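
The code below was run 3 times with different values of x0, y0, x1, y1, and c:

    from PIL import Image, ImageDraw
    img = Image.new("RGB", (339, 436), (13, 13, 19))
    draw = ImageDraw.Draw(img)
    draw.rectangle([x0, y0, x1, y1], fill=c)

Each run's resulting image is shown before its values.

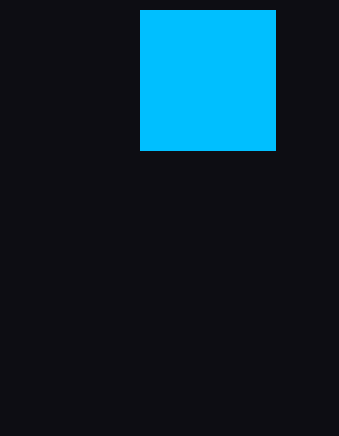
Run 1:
x0 = 140; y0 = 10; x1 = 275; y1 = 150; c = 'deepskyblue'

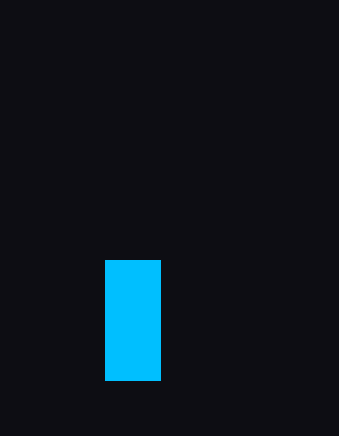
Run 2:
x0 = 105
y0 = 260
x1 = 160
y1 = 380
c = 'deepskyblue'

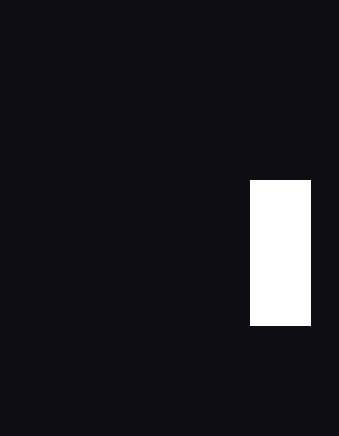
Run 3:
x0 = 250, y0 = 180, x1 = 310, y1 = 325, c = 'white'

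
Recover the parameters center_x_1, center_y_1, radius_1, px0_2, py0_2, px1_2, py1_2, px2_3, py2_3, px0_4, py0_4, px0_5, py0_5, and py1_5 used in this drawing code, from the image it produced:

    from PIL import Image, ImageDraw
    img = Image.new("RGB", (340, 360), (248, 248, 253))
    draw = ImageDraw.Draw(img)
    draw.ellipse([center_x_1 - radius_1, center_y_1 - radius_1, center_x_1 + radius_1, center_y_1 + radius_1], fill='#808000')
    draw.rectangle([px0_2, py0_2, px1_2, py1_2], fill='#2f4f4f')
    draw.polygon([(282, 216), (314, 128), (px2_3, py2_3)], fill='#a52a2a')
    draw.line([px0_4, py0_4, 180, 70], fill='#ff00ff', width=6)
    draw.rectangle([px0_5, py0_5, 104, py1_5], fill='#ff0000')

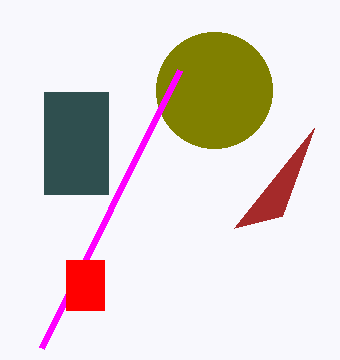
center_x_1 = 214, center_y_1 = 90, radius_1 = 58, px0_2 = 44, py0_2 = 92, px1_2 = 108, py1_2 = 194, px2_3 = 234, py2_3 = 228, px0_4 = 42, py0_4 = 348, px0_5 = 66, py0_5 = 260, py1_5 = 310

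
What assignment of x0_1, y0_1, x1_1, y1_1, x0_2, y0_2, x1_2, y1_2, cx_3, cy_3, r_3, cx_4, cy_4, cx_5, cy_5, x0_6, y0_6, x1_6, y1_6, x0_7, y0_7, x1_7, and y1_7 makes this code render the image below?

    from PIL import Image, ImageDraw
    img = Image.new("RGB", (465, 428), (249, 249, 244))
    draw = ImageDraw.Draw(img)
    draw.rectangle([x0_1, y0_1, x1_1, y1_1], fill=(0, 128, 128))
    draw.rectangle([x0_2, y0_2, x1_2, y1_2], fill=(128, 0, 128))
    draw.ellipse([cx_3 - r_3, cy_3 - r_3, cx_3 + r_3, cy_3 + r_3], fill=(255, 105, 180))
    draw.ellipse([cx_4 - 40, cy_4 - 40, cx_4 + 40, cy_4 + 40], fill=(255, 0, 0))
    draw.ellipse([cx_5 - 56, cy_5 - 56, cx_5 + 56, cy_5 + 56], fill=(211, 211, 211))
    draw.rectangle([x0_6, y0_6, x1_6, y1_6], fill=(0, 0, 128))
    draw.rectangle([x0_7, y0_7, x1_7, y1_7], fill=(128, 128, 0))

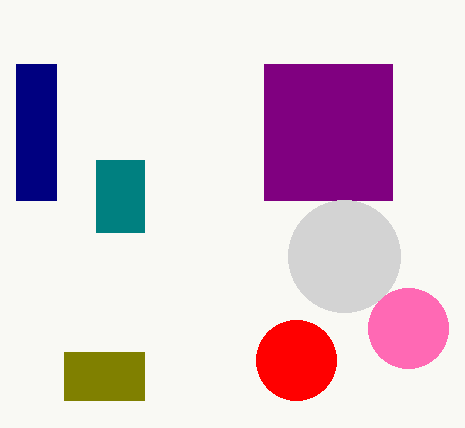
x0_1 = 96, y0_1 = 160, x1_1 = 144, y1_1 = 232, x0_2 = 264, y0_2 = 64, x1_2 = 392, y1_2 = 200, cx_3 = 408, cy_3 = 328, r_3 = 40, cx_4 = 296, cy_4 = 360, cx_5 = 344, cy_5 = 256, x0_6 = 16, y0_6 = 64, x1_6 = 56, y1_6 = 200, x0_7 = 64, y0_7 = 352, x1_7 = 144, y1_7 = 400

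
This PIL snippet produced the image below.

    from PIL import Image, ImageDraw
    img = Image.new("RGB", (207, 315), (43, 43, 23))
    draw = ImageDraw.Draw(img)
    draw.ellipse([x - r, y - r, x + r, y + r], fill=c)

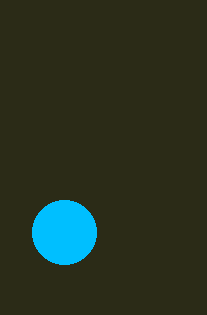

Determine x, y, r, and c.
x = 64, y = 232, r = 32, c = 'deepskyblue'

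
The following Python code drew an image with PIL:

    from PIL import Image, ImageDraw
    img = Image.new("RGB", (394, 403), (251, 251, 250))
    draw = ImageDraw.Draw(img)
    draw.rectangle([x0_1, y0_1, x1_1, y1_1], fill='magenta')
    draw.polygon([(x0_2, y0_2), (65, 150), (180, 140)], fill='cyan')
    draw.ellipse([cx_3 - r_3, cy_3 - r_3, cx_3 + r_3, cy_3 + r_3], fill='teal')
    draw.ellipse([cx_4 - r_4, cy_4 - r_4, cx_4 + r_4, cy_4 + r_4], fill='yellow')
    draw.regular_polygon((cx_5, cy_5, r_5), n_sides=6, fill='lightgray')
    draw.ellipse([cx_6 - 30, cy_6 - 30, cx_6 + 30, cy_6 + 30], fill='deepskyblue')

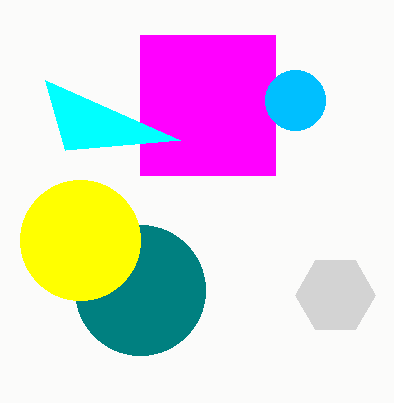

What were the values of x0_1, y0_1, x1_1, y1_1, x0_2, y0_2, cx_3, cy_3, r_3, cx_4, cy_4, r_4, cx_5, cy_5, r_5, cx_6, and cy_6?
x0_1 = 140; y0_1 = 35; x1_1 = 275; y1_1 = 175; x0_2 = 45; y0_2 = 80; cx_3 = 140; cy_3 = 290; r_3 = 65; cx_4 = 80; cy_4 = 240; r_4 = 60; cx_5 = 335; cy_5 = 295; r_5 = 40; cx_6 = 295; cy_6 = 100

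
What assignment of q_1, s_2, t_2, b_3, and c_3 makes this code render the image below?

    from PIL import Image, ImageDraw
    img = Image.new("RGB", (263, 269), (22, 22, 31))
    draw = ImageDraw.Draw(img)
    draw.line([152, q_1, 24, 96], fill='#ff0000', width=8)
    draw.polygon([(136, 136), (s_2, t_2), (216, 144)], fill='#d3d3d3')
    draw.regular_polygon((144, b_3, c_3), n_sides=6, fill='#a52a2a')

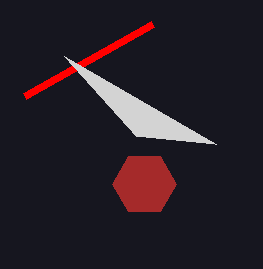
q_1 = 24
s_2 = 64
t_2 = 56
b_3 = 184
c_3 = 32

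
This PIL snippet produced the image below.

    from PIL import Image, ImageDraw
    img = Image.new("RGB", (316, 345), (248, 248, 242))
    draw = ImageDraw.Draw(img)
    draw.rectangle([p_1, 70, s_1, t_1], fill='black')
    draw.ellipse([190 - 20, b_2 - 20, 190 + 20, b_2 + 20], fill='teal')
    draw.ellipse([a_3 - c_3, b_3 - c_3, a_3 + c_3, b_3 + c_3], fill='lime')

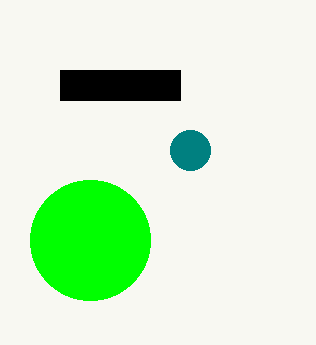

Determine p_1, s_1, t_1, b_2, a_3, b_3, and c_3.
p_1 = 60, s_1 = 180, t_1 = 100, b_2 = 150, a_3 = 90, b_3 = 240, c_3 = 60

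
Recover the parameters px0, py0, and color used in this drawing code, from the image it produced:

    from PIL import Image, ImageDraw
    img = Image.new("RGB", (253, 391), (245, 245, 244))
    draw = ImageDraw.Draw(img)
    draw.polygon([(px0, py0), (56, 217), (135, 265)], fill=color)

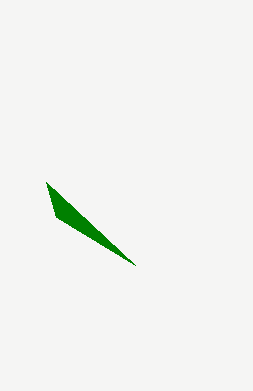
px0 = 46, py0 = 182, color = 'green'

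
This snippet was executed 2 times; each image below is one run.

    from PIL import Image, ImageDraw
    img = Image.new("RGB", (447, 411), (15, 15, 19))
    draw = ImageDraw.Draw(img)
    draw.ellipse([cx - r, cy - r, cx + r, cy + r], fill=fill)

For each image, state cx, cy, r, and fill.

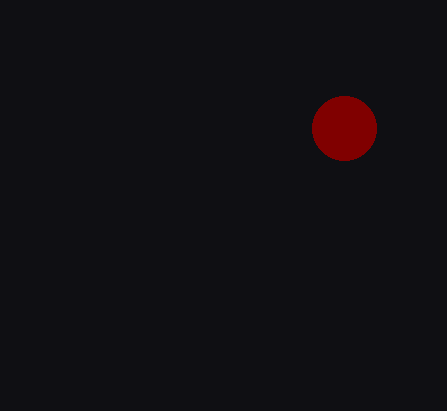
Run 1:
cx = 344, cy = 128, r = 32, fill = 'maroon'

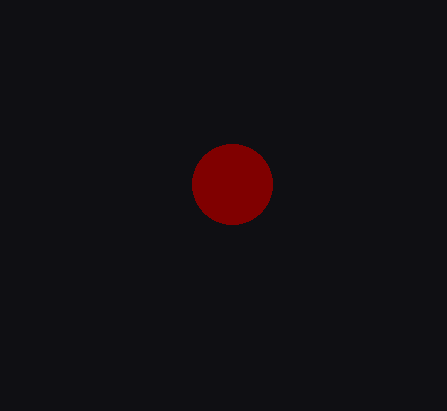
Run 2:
cx = 232, cy = 184, r = 40, fill = 'maroon'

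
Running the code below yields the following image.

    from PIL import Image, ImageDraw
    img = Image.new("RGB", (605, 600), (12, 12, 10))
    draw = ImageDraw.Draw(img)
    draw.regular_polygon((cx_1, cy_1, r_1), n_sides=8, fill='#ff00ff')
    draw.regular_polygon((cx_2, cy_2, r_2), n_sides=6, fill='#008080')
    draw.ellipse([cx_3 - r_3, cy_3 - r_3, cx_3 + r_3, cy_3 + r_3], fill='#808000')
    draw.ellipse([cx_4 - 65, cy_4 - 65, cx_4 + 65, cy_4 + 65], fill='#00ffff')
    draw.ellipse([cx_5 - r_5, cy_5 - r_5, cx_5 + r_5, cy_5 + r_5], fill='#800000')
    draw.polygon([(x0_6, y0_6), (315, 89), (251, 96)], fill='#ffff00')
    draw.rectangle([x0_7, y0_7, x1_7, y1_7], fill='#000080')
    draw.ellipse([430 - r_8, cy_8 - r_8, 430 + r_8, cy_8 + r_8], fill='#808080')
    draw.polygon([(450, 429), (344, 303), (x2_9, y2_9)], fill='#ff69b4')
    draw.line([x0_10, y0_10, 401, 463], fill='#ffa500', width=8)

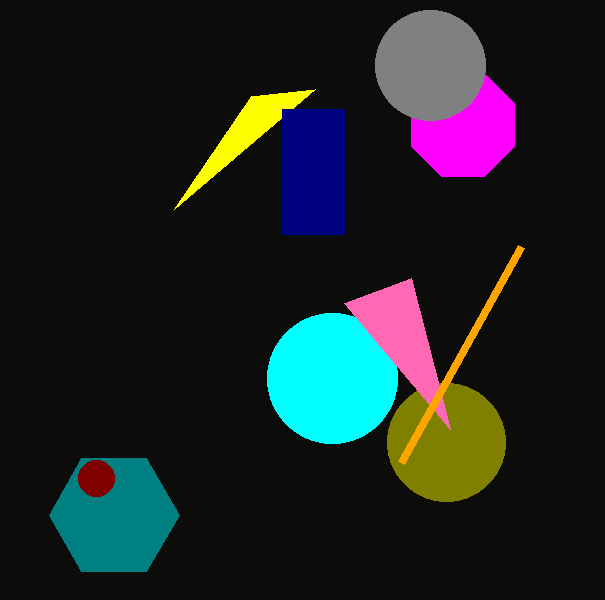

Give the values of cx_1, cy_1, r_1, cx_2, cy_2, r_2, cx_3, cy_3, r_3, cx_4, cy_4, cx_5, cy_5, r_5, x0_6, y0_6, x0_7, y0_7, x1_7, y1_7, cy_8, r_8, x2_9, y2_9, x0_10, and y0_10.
cx_1 = 463, cy_1 = 125, r_1 = 56, cx_2 = 114, cy_2 = 515, r_2 = 65, cx_3 = 446, cy_3 = 442, r_3 = 59, cx_4 = 332, cy_4 = 378, cx_5 = 96, cy_5 = 478, r_5 = 18, x0_6 = 174, y0_6 = 209, x0_7 = 282, y0_7 = 109, x1_7 = 344, y1_7 = 234, cy_8 = 65, r_8 = 55, x2_9 = 411, y2_9 = 278, x0_10 = 521, y0_10 = 247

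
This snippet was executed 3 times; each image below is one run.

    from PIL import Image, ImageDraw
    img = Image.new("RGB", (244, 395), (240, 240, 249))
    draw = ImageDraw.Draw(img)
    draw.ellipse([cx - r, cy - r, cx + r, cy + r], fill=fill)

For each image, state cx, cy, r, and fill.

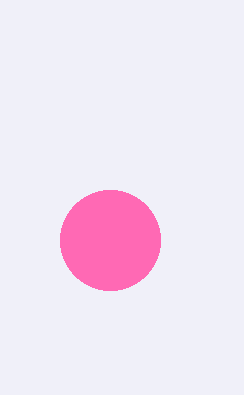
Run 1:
cx = 110, cy = 240, r = 50, fill = 'hotpink'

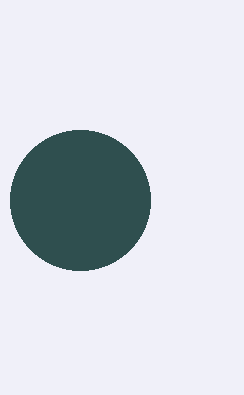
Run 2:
cx = 80, cy = 200, r = 70, fill = 'darkslategray'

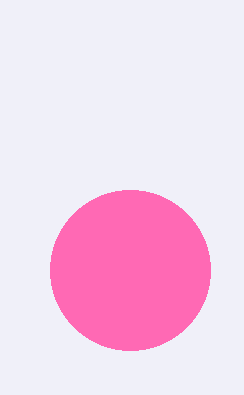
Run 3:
cx = 130
cy = 270
r = 80
fill = 'hotpink'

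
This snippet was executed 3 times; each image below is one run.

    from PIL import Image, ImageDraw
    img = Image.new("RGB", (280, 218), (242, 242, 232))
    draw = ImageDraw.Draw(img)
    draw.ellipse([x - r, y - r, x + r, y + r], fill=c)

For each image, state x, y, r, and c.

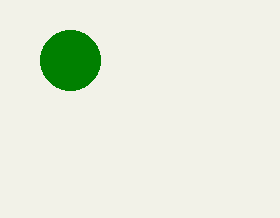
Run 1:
x = 70; y = 60; r = 30; c = 'green'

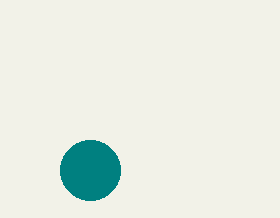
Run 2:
x = 90, y = 170, r = 30, c = 'teal'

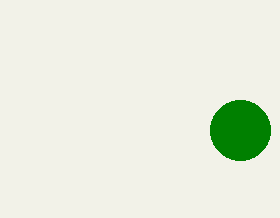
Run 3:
x = 240
y = 130
r = 30
c = 'green'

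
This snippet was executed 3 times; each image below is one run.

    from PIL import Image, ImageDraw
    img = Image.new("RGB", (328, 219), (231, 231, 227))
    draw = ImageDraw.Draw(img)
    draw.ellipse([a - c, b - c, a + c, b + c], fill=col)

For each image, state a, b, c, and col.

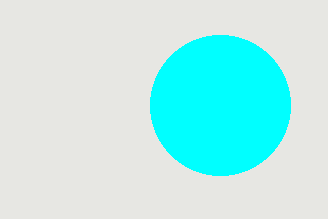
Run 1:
a = 220; b = 105; c = 70; col = 'cyan'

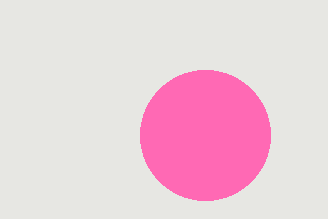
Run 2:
a = 205; b = 135; c = 65; col = 'hotpink'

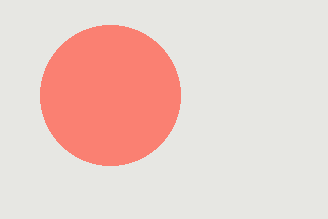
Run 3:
a = 110
b = 95
c = 70
col = 'salmon'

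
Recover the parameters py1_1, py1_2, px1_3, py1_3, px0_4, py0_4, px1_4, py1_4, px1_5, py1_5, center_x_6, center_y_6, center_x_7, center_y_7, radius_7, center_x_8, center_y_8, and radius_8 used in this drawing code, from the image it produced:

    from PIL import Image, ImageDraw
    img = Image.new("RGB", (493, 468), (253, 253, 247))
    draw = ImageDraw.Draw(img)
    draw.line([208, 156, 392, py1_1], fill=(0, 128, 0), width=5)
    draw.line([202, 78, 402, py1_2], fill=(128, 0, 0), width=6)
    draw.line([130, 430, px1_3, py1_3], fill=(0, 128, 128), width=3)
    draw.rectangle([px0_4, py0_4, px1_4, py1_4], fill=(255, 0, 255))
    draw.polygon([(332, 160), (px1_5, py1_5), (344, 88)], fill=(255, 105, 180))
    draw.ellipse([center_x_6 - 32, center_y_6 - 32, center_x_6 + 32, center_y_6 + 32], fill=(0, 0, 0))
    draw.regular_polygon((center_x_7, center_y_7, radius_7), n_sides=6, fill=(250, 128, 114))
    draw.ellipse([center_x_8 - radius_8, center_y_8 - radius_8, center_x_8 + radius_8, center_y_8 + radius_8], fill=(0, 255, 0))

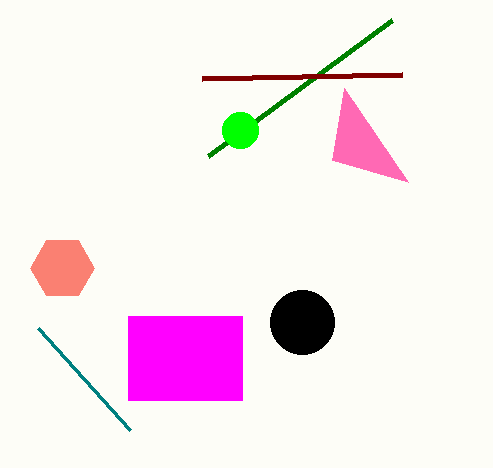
py1_1 = 20; py1_2 = 74; px1_3 = 38; py1_3 = 328; px0_4 = 128; py0_4 = 316; px1_4 = 242; py1_4 = 400; px1_5 = 408; py1_5 = 182; center_x_6 = 302; center_y_6 = 322; center_x_7 = 62; center_y_7 = 268; radius_7 = 32; center_x_8 = 240; center_y_8 = 130; radius_8 = 18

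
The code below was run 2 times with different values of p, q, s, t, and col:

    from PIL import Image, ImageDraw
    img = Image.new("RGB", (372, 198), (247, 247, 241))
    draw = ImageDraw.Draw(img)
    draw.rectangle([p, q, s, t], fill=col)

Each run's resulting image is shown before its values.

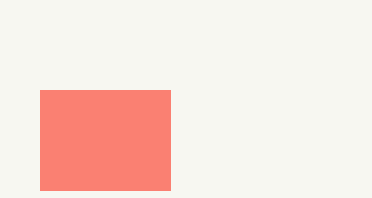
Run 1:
p = 40
q = 90
s = 170
t = 190
col = 'salmon'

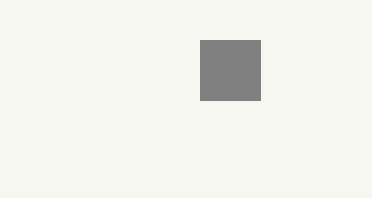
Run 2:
p = 200
q = 40
s = 260
t = 100
col = 'gray'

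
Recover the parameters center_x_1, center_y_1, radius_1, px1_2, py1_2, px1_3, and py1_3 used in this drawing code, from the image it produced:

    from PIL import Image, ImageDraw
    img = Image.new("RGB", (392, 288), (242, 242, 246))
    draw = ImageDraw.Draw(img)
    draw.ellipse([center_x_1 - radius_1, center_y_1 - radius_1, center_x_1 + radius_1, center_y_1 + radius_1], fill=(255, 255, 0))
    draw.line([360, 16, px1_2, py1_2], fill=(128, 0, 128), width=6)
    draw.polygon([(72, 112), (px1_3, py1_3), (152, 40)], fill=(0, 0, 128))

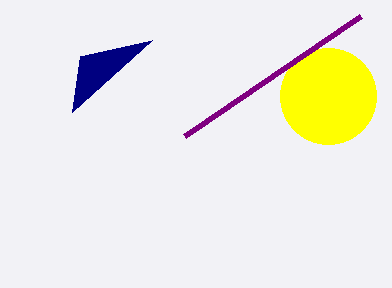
center_x_1 = 328
center_y_1 = 96
radius_1 = 48
px1_2 = 184
py1_2 = 136
px1_3 = 80
py1_3 = 56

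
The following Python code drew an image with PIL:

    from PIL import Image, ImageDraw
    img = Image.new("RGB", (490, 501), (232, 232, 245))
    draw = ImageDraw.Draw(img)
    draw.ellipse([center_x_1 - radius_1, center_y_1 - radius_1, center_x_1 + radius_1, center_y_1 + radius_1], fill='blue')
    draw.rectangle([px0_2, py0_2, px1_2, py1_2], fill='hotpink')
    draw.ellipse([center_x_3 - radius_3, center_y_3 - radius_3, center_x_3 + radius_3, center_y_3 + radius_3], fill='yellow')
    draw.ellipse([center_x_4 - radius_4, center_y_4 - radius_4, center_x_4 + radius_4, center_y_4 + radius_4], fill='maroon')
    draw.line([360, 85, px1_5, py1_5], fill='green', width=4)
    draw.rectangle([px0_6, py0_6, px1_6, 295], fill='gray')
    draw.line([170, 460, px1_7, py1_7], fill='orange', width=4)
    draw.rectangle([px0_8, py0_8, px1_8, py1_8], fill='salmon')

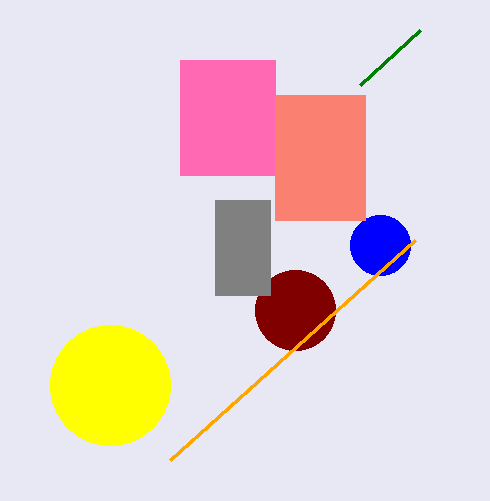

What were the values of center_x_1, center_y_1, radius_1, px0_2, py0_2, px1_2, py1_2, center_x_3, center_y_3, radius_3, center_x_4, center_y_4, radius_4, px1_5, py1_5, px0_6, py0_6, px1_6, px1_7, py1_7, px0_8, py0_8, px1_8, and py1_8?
center_x_1 = 380, center_y_1 = 245, radius_1 = 30, px0_2 = 180, py0_2 = 60, px1_2 = 275, py1_2 = 175, center_x_3 = 110, center_y_3 = 385, radius_3 = 60, center_x_4 = 295, center_y_4 = 310, radius_4 = 40, px1_5 = 420, py1_5 = 30, px0_6 = 215, py0_6 = 200, px1_6 = 270, px1_7 = 415, py1_7 = 240, px0_8 = 275, py0_8 = 95, px1_8 = 365, py1_8 = 220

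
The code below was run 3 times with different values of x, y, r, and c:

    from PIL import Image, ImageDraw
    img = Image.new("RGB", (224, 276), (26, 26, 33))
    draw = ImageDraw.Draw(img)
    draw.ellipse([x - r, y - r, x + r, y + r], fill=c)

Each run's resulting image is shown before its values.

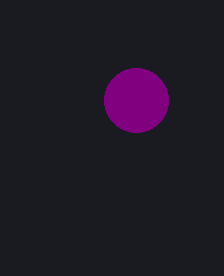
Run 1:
x = 136
y = 100
r = 32
c = 'purple'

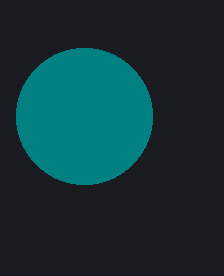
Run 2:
x = 84; y = 116; r = 68; c = 'teal'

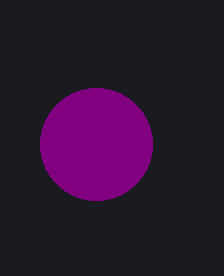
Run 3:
x = 96; y = 144; r = 56; c = 'purple'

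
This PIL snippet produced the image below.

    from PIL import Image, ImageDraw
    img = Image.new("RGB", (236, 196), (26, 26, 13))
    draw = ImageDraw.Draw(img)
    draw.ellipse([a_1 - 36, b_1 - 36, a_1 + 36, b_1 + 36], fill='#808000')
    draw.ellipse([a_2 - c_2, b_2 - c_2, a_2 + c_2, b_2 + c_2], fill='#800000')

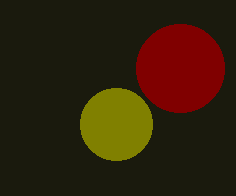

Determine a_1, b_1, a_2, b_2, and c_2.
a_1 = 116; b_1 = 124; a_2 = 180; b_2 = 68; c_2 = 44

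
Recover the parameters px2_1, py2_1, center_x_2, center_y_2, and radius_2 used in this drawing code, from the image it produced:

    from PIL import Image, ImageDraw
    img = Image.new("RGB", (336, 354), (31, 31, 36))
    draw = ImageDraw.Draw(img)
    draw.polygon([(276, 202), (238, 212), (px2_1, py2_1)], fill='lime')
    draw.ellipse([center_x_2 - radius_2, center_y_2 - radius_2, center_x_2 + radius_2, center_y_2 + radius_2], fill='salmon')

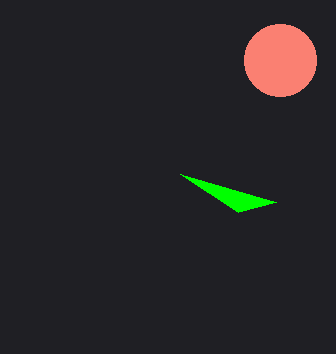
px2_1 = 180, py2_1 = 174, center_x_2 = 280, center_y_2 = 60, radius_2 = 36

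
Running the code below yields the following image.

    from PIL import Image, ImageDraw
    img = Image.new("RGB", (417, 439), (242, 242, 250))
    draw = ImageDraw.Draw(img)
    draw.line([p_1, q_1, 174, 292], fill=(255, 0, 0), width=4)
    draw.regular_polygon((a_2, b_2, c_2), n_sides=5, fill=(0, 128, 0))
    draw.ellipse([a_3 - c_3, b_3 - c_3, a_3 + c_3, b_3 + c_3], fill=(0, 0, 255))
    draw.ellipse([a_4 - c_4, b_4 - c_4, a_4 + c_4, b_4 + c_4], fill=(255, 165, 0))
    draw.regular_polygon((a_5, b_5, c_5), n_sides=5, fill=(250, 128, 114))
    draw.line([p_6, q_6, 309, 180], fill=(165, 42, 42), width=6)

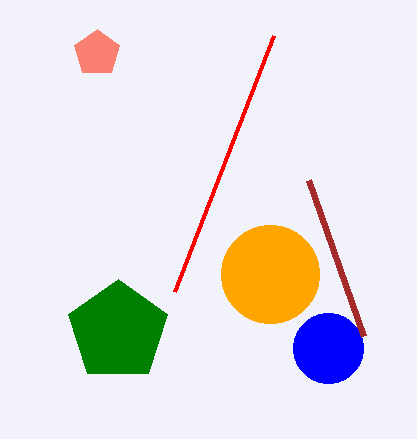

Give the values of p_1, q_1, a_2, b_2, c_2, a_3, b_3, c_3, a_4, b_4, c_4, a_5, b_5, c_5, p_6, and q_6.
p_1 = 273; q_1 = 36; a_2 = 118; b_2 = 331; c_2 = 52; a_3 = 328; b_3 = 348; c_3 = 35; a_4 = 270; b_4 = 274; c_4 = 49; a_5 = 97; b_5 = 53; c_5 = 24; p_6 = 364; q_6 = 336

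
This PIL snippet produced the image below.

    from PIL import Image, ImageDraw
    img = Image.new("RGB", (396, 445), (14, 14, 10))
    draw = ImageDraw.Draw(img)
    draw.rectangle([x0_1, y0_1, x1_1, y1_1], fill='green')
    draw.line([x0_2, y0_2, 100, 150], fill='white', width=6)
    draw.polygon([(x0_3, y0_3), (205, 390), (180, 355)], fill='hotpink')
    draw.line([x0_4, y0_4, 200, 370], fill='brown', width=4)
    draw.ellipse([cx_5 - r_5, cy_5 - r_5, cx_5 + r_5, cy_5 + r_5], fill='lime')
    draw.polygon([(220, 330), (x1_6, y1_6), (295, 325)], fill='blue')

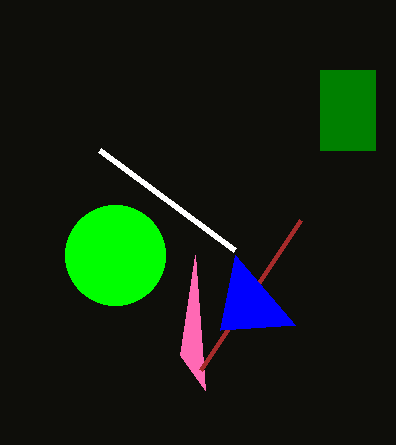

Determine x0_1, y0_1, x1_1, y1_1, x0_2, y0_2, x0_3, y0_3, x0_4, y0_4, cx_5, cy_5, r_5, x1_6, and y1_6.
x0_1 = 320, y0_1 = 70, x1_1 = 375, y1_1 = 150, x0_2 = 235, y0_2 = 250, x0_3 = 195, y0_3 = 255, x0_4 = 300, y0_4 = 220, cx_5 = 115, cy_5 = 255, r_5 = 50, x1_6 = 235, y1_6 = 255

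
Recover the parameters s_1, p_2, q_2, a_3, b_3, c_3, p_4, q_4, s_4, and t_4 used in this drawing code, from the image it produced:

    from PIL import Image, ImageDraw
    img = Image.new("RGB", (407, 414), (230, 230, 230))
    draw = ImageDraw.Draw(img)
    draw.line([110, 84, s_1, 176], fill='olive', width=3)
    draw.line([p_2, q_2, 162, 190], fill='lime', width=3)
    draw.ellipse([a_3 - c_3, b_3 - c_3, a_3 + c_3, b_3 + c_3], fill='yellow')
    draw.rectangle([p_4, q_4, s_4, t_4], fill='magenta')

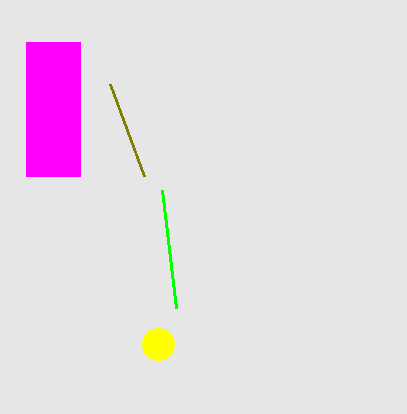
s_1 = 144, p_2 = 176, q_2 = 308, a_3 = 158, b_3 = 344, c_3 = 16, p_4 = 26, q_4 = 42, s_4 = 80, t_4 = 176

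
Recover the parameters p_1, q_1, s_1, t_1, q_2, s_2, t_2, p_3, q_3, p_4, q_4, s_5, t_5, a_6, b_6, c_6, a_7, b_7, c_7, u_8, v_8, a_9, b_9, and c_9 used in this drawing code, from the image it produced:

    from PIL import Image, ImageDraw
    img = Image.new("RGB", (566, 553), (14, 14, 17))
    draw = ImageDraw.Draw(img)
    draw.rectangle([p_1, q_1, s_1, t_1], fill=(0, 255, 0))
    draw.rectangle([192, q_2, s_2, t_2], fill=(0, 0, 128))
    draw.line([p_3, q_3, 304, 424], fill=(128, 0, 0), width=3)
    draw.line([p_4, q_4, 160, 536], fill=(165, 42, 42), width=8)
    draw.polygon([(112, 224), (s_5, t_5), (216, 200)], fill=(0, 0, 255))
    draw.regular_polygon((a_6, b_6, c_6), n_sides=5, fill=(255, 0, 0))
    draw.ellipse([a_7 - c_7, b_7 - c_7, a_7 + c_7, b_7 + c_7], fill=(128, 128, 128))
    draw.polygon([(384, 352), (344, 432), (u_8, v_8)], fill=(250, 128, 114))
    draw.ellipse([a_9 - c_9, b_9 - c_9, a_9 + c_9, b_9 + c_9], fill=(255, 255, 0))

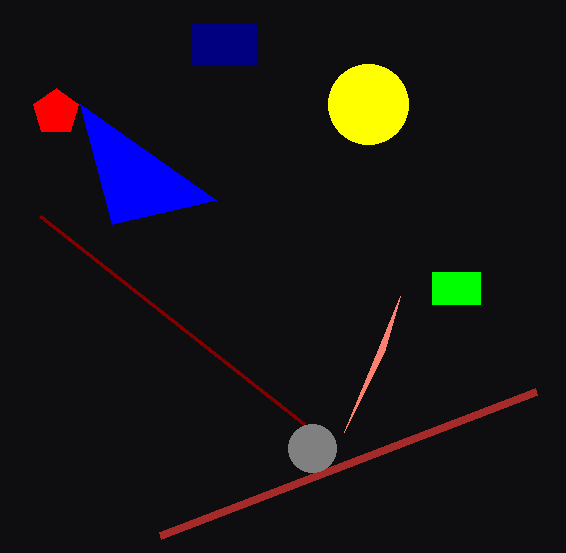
p_1 = 432, q_1 = 272, s_1 = 480, t_1 = 304, q_2 = 24, s_2 = 256, t_2 = 64, p_3 = 40, q_3 = 216, p_4 = 536, q_4 = 392, s_5 = 80, t_5 = 104, a_6 = 56, b_6 = 112, c_6 = 24, a_7 = 312, b_7 = 448, c_7 = 24, u_8 = 400, v_8 = 296, a_9 = 368, b_9 = 104, c_9 = 40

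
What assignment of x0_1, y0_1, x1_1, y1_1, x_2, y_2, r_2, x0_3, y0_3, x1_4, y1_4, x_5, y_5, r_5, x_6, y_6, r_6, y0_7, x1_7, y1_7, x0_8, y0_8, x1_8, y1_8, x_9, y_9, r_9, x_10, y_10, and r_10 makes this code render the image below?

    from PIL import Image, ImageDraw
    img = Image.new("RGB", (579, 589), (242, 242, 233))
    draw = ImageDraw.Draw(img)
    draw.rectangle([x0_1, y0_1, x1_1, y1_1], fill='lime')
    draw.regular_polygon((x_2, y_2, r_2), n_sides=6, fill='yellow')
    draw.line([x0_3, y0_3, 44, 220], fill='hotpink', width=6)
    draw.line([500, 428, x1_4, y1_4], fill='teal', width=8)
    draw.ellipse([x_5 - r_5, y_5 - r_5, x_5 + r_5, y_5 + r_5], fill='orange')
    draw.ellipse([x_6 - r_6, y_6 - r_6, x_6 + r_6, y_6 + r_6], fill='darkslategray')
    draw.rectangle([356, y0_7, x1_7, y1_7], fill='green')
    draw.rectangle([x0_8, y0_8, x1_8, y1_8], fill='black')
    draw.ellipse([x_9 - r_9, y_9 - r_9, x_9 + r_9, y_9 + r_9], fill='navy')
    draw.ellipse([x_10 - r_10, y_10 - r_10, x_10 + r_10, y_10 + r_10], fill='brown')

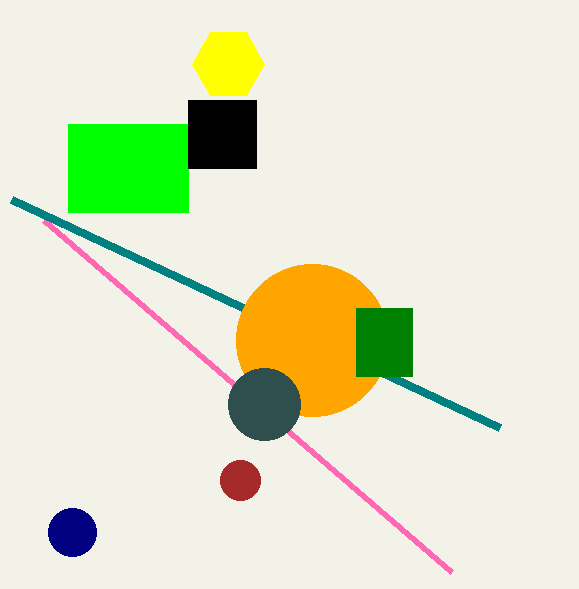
x0_1 = 68, y0_1 = 124, x1_1 = 188, y1_1 = 212, x_2 = 228, y_2 = 64, r_2 = 36, x0_3 = 452, y0_3 = 572, x1_4 = 12, y1_4 = 200, x_5 = 312, y_5 = 340, r_5 = 76, x_6 = 264, y_6 = 404, r_6 = 36, y0_7 = 308, x1_7 = 412, y1_7 = 376, x0_8 = 188, y0_8 = 100, x1_8 = 256, y1_8 = 168, x_9 = 72, y_9 = 532, r_9 = 24, x_10 = 240, y_10 = 480, r_10 = 20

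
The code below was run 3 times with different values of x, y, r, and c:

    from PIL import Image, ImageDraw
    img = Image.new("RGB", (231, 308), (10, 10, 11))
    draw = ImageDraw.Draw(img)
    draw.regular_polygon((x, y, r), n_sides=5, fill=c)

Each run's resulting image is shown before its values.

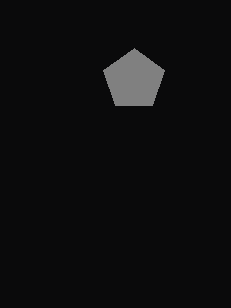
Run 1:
x = 134, y = 80, r = 32, c = 'gray'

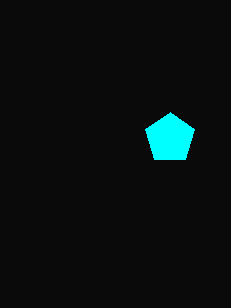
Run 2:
x = 170; y = 138; r = 26; c = 'cyan'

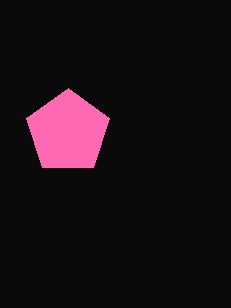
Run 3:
x = 68, y = 132, r = 44, c = 'hotpink'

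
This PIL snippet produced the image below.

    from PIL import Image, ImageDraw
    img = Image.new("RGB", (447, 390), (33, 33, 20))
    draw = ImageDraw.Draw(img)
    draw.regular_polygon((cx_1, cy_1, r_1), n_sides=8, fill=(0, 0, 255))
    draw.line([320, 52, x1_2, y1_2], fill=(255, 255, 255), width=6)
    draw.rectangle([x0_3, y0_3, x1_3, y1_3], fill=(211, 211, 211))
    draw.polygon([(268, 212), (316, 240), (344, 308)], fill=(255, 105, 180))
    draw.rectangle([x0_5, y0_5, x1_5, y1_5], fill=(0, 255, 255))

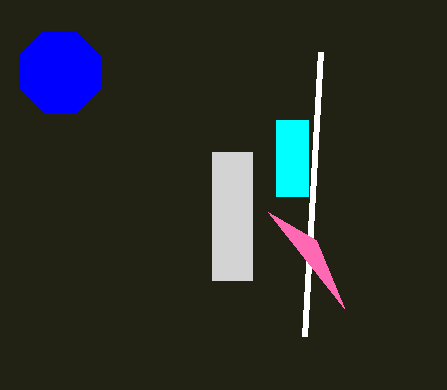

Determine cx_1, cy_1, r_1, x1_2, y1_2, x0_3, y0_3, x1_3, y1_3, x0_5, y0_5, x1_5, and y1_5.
cx_1 = 60
cy_1 = 72
r_1 = 44
x1_2 = 304
y1_2 = 336
x0_3 = 212
y0_3 = 152
x1_3 = 252
y1_3 = 280
x0_5 = 276
y0_5 = 120
x1_5 = 308
y1_5 = 196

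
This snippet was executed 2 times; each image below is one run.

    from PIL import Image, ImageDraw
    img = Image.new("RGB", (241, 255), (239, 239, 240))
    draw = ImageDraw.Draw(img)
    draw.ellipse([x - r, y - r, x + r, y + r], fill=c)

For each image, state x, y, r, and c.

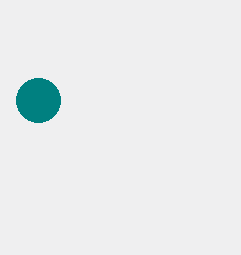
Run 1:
x = 38; y = 100; r = 22; c = 'teal'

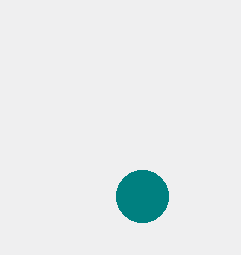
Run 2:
x = 142; y = 196; r = 26; c = 'teal'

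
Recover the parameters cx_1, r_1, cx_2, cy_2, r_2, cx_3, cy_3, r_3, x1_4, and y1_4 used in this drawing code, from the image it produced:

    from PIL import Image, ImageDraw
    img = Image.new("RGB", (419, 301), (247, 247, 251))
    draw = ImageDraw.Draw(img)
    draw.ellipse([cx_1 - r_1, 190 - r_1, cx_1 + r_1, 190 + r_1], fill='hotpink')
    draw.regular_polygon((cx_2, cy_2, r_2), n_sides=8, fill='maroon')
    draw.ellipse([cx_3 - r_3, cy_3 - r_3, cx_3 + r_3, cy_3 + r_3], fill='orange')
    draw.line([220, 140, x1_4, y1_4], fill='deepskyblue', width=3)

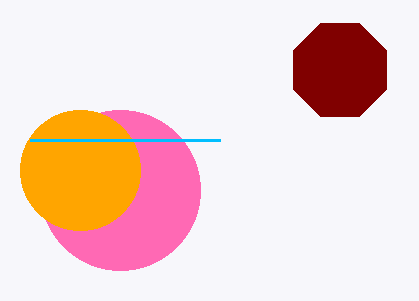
cx_1 = 120, r_1 = 80, cx_2 = 340, cy_2 = 70, r_2 = 50, cx_3 = 80, cy_3 = 170, r_3 = 60, x1_4 = 30, y1_4 = 140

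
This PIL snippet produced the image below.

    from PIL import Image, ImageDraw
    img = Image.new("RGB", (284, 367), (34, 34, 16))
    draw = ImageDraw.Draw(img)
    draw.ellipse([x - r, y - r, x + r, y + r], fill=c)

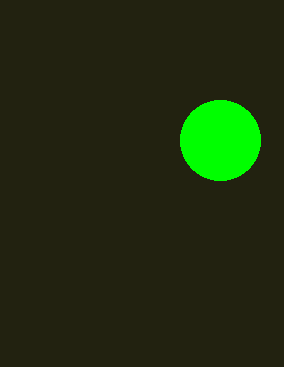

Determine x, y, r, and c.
x = 220, y = 140, r = 40, c = 'lime'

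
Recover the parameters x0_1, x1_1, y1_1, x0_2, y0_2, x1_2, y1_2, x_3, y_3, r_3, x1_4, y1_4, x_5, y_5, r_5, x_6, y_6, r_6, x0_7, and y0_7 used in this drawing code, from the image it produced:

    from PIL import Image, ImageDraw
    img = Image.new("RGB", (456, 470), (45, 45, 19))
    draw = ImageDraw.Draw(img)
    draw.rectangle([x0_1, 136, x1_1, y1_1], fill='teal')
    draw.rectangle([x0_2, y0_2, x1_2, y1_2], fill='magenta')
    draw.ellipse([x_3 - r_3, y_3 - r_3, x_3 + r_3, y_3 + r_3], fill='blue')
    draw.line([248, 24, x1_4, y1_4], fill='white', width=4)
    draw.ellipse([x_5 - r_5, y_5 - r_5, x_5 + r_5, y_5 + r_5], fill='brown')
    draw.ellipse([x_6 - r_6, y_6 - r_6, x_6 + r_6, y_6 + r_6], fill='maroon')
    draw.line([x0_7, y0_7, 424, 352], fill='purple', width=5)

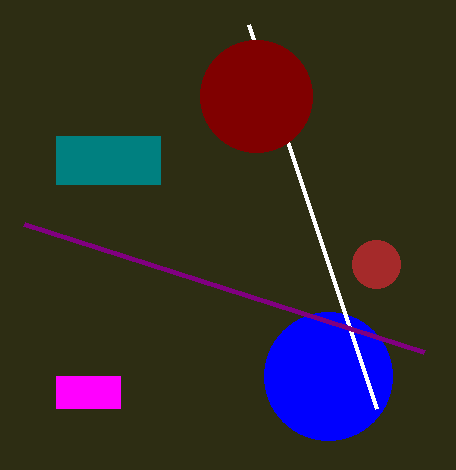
x0_1 = 56, x1_1 = 160, y1_1 = 184, x0_2 = 56, y0_2 = 376, x1_2 = 120, y1_2 = 408, x_3 = 328, y_3 = 376, r_3 = 64, x1_4 = 376, y1_4 = 408, x_5 = 376, y_5 = 264, r_5 = 24, x_6 = 256, y_6 = 96, r_6 = 56, x0_7 = 24, y0_7 = 224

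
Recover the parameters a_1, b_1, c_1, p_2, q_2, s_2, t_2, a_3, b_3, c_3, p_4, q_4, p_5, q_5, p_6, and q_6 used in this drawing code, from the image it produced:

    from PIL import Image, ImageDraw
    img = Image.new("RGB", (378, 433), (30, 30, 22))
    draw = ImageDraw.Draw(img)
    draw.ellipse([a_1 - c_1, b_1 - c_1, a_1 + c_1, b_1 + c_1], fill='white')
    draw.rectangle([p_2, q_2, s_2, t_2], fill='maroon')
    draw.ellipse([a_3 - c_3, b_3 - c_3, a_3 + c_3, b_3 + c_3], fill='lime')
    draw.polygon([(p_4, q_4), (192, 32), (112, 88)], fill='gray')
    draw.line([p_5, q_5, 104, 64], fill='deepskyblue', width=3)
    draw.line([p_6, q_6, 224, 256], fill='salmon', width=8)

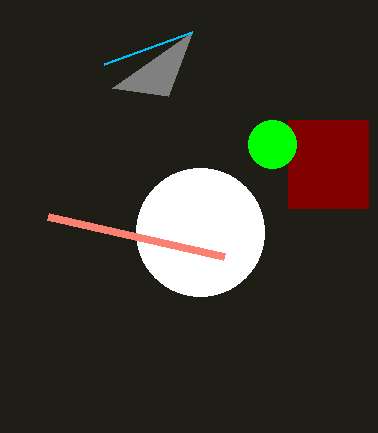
a_1 = 200
b_1 = 232
c_1 = 64
p_2 = 288
q_2 = 120
s_2 = 368
t_2 = 208
a_3 = 272
b_3 = 144
c_3 = 24
p_4 = 168
q_4 = 96
p_5 = 192
q_5 = 32
p_6 = 48
q_6 = 216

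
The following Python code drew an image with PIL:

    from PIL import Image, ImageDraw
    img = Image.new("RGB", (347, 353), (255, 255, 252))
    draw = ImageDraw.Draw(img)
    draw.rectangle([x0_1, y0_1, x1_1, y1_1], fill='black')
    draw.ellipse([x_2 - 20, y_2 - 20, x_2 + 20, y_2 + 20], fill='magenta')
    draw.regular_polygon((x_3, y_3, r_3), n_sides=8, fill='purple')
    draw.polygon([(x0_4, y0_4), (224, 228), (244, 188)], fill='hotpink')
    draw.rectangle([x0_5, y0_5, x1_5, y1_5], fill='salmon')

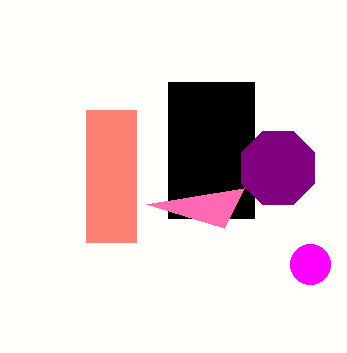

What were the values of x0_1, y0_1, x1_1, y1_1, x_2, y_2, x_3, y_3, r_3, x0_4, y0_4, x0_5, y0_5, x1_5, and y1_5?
x0_1 = 168, y0_1 = 82, x1_1 = 254, y1_1 = 218, x_2 = 310, y_2 = 264, x_3 = 278, y_3 = 168, r_3 = 40, x0_4 = 146, y0_4 = 204, x0_5 = 86, y0_5 = 110, x1_5 = 136, y1_5 = 242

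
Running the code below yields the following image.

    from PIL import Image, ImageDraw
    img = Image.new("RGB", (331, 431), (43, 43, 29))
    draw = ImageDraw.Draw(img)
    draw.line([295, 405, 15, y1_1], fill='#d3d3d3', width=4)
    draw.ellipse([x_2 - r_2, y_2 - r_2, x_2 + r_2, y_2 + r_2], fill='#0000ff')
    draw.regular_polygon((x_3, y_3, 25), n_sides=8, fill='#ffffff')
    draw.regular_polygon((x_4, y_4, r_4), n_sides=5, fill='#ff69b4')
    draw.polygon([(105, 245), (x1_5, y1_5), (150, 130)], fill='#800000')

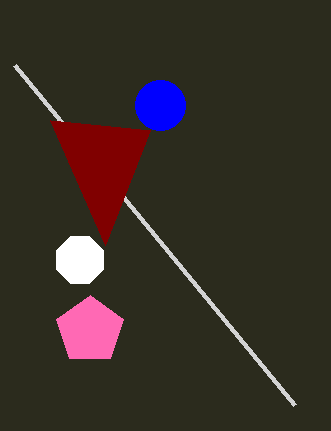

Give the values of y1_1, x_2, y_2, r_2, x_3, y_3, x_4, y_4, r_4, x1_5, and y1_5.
y1_1 = 65
x_2 = 160
y_2 = 105
r_2 = 25
x_3 = 80
y_3 = 260
x_4 = 90
y_4 = 330
r_4 = 35
x1_5 = 50
y1_5 = 120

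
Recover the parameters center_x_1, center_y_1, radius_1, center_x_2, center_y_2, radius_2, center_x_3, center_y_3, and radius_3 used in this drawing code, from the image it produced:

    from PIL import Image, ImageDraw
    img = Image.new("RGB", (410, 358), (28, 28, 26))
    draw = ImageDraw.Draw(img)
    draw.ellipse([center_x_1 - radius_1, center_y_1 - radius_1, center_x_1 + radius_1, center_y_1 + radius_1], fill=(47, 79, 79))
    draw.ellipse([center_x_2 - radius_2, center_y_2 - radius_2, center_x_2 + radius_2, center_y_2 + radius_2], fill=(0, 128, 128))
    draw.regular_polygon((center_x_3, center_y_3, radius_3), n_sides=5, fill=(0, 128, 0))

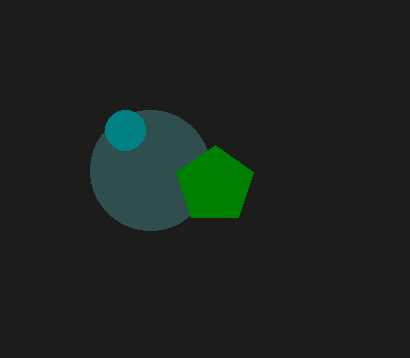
center_x_1 = 150
center_y_1 = 170
radius_1 = 60
center_x_2 = 125
center_y_2 = 130
radius_2 = 20
center_x_3 = 215
center_y_3 = 185
radius_3 = 40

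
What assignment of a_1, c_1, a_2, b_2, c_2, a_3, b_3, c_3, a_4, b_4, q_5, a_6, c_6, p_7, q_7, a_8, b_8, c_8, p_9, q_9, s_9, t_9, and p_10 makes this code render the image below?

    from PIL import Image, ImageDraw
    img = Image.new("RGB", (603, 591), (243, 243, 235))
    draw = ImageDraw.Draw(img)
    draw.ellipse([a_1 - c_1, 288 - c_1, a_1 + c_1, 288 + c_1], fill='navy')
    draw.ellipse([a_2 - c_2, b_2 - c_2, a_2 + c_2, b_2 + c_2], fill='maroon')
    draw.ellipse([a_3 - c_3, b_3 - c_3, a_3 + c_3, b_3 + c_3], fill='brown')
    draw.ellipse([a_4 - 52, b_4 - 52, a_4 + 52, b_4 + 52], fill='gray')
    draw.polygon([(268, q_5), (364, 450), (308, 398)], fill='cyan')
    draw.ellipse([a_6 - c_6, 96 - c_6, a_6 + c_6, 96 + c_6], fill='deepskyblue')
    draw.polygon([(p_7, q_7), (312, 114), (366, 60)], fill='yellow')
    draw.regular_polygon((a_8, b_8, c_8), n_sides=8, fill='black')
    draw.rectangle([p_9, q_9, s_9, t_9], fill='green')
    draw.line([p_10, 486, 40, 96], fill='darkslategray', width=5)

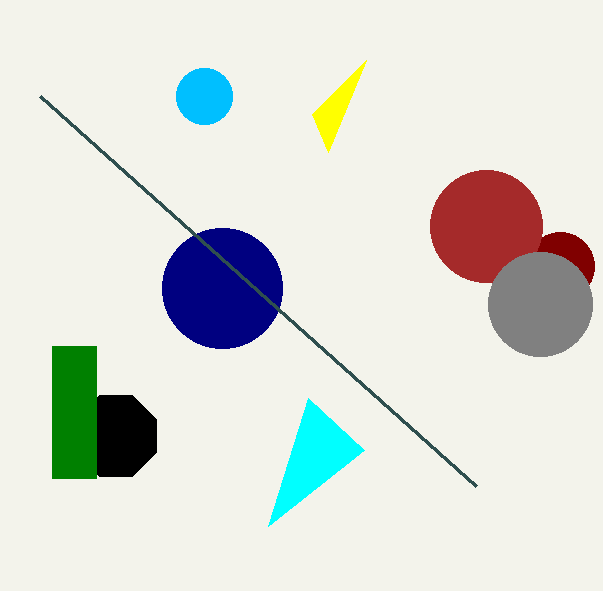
a_1 = 222
c_1 = 60
a_2 = 560
b_2 = 266
c_2 = 34
a_3 = 486
b_3 = 226
c_3 = 56
a_4 = 540
b_4 = 304
q_5 = 526
a_6 = 204
c_6 = 28
p_7 = 328
q_7 = 152
a_8 = 116
b_8 = 436
c_8 = 44
p_9 = 52
q_9 = 346
s_9 = 96
t_9 = 478
p_10 = 476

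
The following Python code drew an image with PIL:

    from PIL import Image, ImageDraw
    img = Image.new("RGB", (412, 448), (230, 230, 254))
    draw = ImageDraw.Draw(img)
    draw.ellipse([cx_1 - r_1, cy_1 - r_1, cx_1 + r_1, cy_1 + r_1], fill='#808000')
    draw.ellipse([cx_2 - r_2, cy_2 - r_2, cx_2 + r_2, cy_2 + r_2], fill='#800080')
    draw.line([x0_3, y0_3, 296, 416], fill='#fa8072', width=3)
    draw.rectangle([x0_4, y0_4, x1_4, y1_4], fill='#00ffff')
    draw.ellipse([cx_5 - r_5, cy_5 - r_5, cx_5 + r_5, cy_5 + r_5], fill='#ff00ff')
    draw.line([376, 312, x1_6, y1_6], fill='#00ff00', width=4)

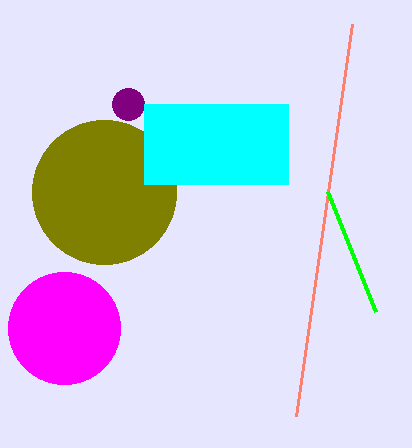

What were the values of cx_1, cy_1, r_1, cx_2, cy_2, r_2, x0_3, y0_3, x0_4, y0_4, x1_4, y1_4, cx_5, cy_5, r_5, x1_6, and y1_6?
cx_1 = 104, cy_1 = 192, r_1 = 72, cx_2 = 128, cy_2 = 104, r_2 = 16, x0_3 = 352, y0_3 = 24, x0_4 = 144, y0_4 = 104, x1_4 = 288, y1_4 = 184, cx_5 = 64, cy_5 = 328, r_5 = 56, x1_6 = 328, y1_6 = 192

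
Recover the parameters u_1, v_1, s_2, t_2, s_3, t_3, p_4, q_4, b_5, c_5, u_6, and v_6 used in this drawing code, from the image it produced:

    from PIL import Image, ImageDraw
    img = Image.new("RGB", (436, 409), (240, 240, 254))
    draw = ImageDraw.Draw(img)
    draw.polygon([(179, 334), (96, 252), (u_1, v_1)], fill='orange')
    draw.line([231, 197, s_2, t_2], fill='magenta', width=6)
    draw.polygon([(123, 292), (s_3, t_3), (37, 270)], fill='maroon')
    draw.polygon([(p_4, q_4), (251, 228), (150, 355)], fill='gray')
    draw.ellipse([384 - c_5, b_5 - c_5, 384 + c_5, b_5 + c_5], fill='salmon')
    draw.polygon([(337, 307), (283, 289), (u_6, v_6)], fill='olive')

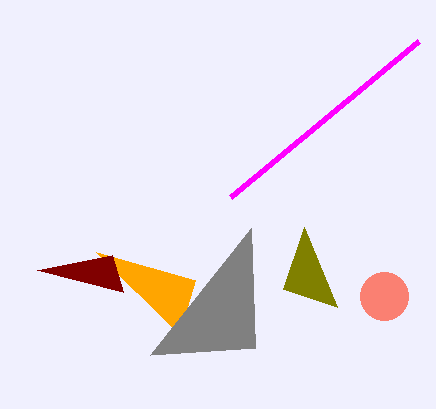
u_1 = 195
v_1 = 280
s_2 = 419
t_2 = 41
s_3 = 112
t_3 = 255
p_4 = 255
q_4 = 348
b_5 = 296
c_5 = 24
u_6 = 304
v_6 = 227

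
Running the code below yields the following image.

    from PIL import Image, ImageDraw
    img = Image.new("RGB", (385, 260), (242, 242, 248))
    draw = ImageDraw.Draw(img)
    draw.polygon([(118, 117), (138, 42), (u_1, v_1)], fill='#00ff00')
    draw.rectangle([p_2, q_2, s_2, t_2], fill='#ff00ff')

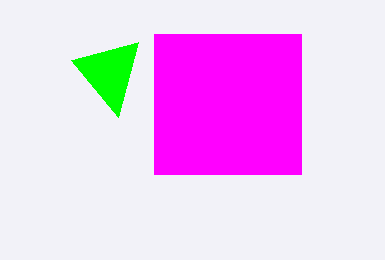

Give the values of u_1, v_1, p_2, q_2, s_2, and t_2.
u_1 = 71
v_1 = 60
p_2 = 154
q_2 = 34
s_2 = 301
t_2 = 174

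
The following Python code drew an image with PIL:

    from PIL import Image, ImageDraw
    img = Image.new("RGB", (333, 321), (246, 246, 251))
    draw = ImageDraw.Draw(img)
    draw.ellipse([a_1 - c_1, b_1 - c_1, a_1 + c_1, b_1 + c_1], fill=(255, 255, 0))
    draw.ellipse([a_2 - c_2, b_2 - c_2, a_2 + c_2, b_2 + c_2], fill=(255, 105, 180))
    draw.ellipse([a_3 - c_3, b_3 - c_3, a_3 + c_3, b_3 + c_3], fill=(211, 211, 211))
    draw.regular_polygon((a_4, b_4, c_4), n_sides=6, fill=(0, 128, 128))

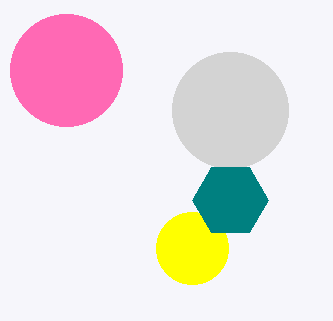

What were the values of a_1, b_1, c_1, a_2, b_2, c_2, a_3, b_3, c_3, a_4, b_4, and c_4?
a_1 = 192
b_1 = 248
c_1 = 36
a_2 = 66
b_2 = 70
c_2 = 56
a_3 = 230
b_3 = 110
c_3 = 58
a_4 = 230
b_4 = 200
c_4 = 38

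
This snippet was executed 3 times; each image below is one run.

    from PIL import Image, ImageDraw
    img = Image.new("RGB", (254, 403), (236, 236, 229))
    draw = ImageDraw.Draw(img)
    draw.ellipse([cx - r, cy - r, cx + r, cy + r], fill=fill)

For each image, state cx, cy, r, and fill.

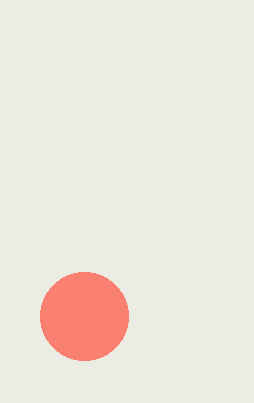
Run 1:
cx = 84
cy = 316
r = 44
fill = 'salmon'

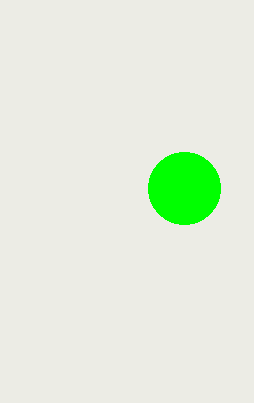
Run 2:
cx = 184; cy = 188; r = 36; fill = 'lime'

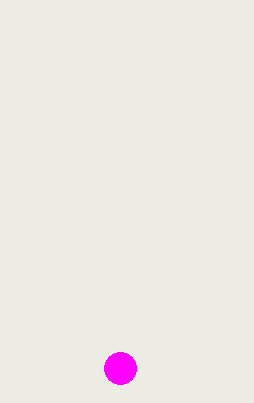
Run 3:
cx = 120; cy = 368; r = 16; fill = 'magenta'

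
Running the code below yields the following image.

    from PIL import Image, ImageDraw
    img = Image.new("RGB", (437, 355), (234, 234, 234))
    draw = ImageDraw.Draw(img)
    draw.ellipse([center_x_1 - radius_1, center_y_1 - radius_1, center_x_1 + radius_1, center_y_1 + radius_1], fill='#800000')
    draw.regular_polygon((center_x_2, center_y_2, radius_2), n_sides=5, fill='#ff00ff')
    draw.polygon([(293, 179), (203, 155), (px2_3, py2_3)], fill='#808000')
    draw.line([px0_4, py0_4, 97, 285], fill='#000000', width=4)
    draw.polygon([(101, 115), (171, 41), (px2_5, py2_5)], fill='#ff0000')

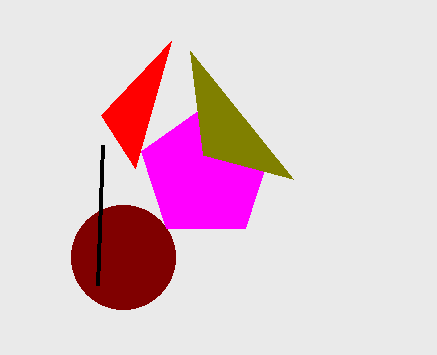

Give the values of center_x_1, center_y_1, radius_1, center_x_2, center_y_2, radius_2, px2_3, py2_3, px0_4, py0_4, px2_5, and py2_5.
center_x_1 = 123; center_y_1 = 257; radius_1 = 52; center_x_2 = 206; center_y_2 = 173; radius_2 = 68; px2_3 = 190; py2_3 = 51; px0_4 = 102; py0_4 = 145; px2_5 = 135; py2_5 = 168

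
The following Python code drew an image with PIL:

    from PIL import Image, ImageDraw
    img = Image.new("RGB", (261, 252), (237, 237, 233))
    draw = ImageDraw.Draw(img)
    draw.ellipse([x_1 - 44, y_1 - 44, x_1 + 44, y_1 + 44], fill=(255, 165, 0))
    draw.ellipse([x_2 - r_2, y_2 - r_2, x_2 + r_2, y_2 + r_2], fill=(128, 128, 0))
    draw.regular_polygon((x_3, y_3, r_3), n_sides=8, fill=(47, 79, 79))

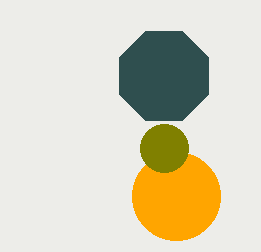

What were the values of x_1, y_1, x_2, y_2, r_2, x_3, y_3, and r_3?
x_1 = 176
y_1 = 196
x_2 = 164
y_2 = 148
r_2 = 24
x_3 = 164
y_3 = 76
r_3 = 48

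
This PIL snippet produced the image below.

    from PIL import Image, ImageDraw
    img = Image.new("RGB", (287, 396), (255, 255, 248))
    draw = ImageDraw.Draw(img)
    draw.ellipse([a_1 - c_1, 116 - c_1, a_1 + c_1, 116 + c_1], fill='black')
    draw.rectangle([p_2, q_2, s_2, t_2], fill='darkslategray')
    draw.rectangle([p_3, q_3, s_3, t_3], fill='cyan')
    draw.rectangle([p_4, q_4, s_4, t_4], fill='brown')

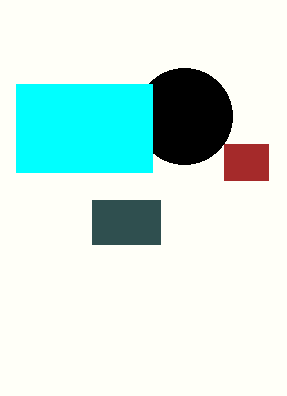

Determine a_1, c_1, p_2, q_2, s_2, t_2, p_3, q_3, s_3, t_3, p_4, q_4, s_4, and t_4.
a_1 = 184
c_1 = 48
p_2 = 92
q_2 = 200
s_2 = 160
t_2 = 244
p_3 = 16
q_3 = 84
s_3 = 152
t_3 = 172
p_4 = 224
q_4 = 144
s_4 = 268
t_4 = 180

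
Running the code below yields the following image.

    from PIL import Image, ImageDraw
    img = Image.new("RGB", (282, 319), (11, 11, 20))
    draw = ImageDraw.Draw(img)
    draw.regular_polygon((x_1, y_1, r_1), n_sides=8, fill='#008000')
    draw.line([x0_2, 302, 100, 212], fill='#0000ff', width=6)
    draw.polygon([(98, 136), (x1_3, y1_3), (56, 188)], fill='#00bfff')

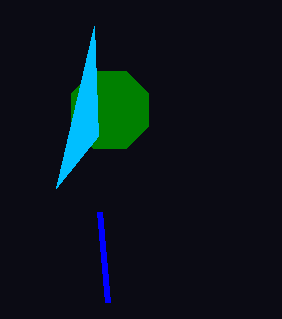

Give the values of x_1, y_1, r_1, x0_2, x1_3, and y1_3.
x_1 = 110; y_1 = 110; r_1 = 42; x0_2 = 108; x1_3 = 94; y1_3 = 26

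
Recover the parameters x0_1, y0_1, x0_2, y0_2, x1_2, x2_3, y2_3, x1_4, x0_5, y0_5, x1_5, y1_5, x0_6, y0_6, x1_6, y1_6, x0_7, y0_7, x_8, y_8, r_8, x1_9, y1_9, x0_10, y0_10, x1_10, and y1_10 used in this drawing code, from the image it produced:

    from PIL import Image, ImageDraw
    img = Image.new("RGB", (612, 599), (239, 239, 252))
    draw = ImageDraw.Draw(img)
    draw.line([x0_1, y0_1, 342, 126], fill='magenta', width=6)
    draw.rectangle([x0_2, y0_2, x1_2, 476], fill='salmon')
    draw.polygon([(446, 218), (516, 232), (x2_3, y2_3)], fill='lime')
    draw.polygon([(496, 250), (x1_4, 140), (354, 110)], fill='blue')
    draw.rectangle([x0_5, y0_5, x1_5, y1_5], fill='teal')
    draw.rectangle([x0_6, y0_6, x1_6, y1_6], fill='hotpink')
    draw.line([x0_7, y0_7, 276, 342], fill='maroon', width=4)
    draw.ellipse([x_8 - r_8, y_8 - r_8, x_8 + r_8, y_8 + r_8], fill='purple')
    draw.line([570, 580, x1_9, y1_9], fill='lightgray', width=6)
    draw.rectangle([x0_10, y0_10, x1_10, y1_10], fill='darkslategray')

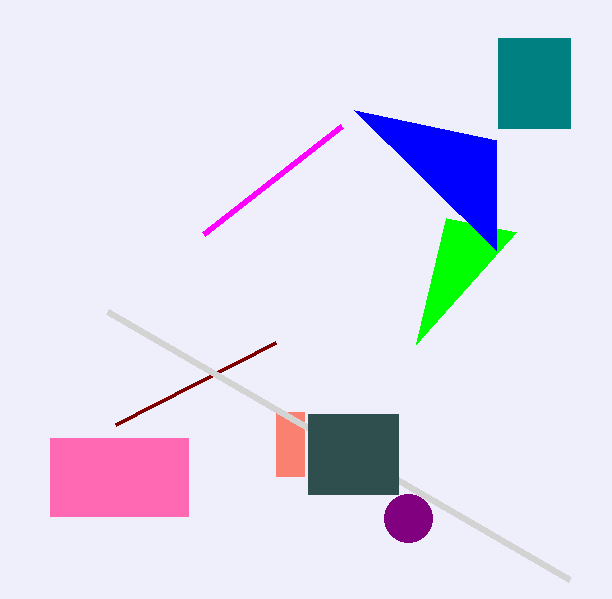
x0_1 = 204; y0_1 = 234; x0_2 = 276; y0_2 = 412; x1_2 = 304; x2_3 = 416; y2_3 = 344; x1_4 = 496; x0_5 = 498; y0_5 = 38; x1_5 = 570; y1_5 = 128; x0_6 = 50; y0_6 = 438; x1_6 = 188; y1_6 = 516; x0_7 = 116; y0_7 = 424; x_8 = 408; y_8 = 518; r_8 = 24; x1_9 = 108; y1_9 = 312; x0_10 = 308; y0_10 = 414; x1_10 = 398; y1_10 = 494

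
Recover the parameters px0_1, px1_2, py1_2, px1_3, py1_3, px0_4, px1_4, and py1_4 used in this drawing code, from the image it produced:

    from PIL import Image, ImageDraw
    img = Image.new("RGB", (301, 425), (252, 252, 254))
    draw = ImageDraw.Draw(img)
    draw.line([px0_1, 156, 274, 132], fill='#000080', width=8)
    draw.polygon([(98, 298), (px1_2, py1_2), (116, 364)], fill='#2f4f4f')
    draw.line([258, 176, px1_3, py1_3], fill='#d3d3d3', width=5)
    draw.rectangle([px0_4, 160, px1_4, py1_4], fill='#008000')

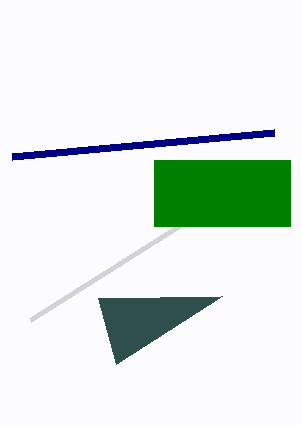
px0_1 = 12, px1_2 = 222, py1_2 = 296, px1_3 = 30, py1_3 = 320, px0_4 = 154, px1_4 = 290, py1_4 = 226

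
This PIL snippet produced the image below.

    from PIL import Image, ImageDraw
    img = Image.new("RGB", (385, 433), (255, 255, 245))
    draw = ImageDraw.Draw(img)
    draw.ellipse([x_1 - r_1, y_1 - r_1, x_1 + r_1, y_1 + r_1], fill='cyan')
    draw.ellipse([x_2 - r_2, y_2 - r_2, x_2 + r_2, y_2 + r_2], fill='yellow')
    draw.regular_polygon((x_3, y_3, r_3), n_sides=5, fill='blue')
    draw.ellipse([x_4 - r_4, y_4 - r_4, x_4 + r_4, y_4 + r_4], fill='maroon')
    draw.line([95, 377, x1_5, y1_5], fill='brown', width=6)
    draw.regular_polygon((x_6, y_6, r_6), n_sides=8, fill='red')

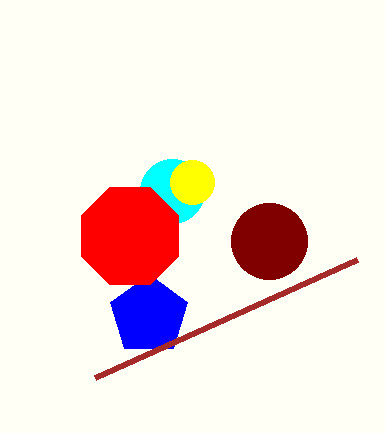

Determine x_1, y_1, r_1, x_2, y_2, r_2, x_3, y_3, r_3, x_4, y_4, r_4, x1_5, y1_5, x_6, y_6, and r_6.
x_1 = 172; y_1 = 191; r_1 = 32; x_2 = 192; y_2 = 182; r_2 = 22; x_3 = 149; y_3 = 315; r_3 = 41; x_4 = 269; y_4 = 241; r_4 = 38; x1_5 = 357; y1_5 = 259; x_6 = 130; y_6 = 236; r_6 = 53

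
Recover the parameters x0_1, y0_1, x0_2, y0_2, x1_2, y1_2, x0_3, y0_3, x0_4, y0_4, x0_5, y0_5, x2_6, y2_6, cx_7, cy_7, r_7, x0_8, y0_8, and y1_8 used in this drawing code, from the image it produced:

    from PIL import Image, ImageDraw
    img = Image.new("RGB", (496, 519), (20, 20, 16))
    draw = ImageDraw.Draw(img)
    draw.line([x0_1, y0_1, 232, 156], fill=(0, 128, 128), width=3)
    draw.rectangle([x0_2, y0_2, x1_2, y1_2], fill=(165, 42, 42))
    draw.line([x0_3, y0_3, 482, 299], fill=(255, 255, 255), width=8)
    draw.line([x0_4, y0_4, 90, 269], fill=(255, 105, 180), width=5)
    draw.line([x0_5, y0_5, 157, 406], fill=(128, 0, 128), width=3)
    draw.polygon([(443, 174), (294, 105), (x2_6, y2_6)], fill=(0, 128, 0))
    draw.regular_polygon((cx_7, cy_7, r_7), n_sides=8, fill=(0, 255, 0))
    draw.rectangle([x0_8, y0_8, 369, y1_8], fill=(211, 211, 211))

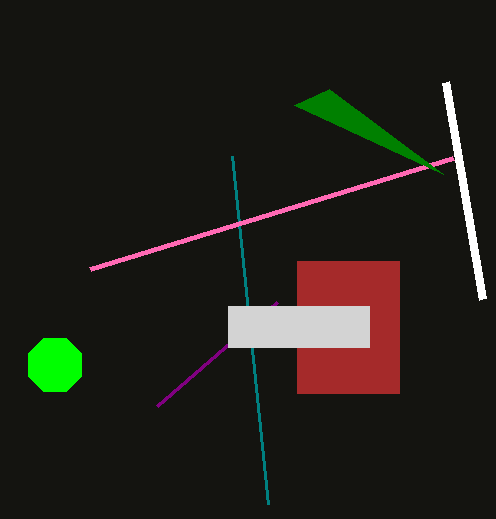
x0_1 = 268; y0_1 = 504; x0_2 = 297; y0_2 = 261; x1_2 = 399; y1_2 = 393; x0_3 = 445; y0_3 = 82; x0_4 = 453; y0_4 = 158; x0_5 = 277; y0_5 = 302; x2_6 = 329; y2_6 = 89; cx_7 = 55; cy_7 = 365; r_7 = 29; x0_8 = 228; y0_8 = 306; y1_8 = 347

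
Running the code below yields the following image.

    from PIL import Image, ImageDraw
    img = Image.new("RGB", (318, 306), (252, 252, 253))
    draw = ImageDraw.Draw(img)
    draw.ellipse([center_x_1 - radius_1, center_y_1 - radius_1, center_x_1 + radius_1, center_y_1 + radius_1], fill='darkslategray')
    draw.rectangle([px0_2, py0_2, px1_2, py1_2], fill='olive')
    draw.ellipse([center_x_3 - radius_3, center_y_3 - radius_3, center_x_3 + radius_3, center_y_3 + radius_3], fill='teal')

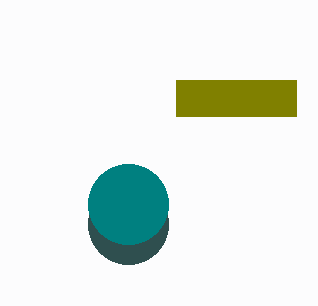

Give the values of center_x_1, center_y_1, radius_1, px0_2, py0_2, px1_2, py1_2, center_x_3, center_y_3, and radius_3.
center_x_1 = 128, center_y_1 = 224, radius_1 = 40, px0_2 = 176, py0_2 = 80, px1_2 = 296, py1_2 = 116, center_x_3 = 128, center_y_3 = 204, radius_3 = 40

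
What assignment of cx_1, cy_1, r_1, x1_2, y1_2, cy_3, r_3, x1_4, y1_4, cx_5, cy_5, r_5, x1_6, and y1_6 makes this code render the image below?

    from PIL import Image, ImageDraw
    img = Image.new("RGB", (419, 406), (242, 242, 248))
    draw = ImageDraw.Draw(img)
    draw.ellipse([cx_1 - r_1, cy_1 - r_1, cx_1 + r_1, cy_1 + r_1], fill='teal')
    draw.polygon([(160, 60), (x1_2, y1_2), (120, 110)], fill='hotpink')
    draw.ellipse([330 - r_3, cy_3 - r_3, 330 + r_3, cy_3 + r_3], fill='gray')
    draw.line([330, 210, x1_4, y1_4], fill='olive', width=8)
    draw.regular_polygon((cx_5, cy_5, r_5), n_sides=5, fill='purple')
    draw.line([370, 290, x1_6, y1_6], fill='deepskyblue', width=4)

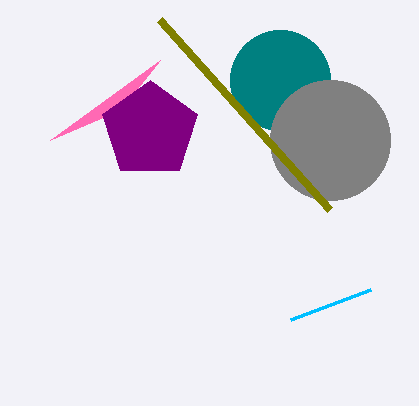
cx_1 = 280
cy_1 = 80
r_1 = 50
x1_2 = 50
y1_2 = 140
cy_3 = 140
r_3 = 60
x1_4 = 160
y1_4 = 20
cx_5 = 150
cy_5 = 130
r_5 = 50
x1_6 = 290
y1_6 = 320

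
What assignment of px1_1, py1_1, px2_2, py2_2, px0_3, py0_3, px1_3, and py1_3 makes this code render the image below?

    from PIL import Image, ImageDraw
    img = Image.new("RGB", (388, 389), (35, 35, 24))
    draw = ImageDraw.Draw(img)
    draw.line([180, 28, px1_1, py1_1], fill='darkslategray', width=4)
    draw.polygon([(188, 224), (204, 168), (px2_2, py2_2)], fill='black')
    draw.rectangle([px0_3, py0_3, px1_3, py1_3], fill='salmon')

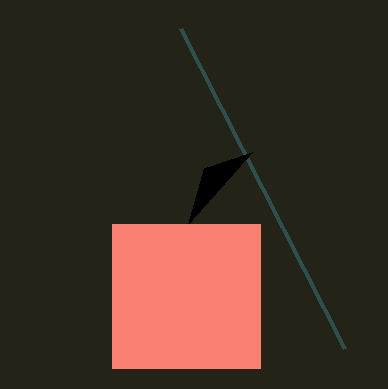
px1_1 = 344, py1_1 = 348, px2_2 = 252, py2_2 = 152, px0_3 = 112, py0_3 = 224, px1_3 = 260, py1_3 = 368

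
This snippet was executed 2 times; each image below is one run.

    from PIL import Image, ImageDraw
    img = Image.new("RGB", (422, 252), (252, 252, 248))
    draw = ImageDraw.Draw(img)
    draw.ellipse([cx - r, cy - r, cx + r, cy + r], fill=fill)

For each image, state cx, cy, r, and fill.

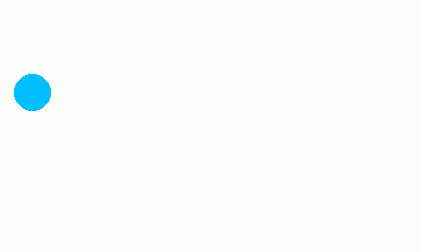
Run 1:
cx = 32, cy = 92, r = 18, fill = 'deepskyblue'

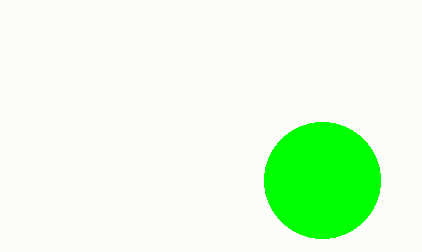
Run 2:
cx = 322
cy = 180
r = 58
fill = 'lime'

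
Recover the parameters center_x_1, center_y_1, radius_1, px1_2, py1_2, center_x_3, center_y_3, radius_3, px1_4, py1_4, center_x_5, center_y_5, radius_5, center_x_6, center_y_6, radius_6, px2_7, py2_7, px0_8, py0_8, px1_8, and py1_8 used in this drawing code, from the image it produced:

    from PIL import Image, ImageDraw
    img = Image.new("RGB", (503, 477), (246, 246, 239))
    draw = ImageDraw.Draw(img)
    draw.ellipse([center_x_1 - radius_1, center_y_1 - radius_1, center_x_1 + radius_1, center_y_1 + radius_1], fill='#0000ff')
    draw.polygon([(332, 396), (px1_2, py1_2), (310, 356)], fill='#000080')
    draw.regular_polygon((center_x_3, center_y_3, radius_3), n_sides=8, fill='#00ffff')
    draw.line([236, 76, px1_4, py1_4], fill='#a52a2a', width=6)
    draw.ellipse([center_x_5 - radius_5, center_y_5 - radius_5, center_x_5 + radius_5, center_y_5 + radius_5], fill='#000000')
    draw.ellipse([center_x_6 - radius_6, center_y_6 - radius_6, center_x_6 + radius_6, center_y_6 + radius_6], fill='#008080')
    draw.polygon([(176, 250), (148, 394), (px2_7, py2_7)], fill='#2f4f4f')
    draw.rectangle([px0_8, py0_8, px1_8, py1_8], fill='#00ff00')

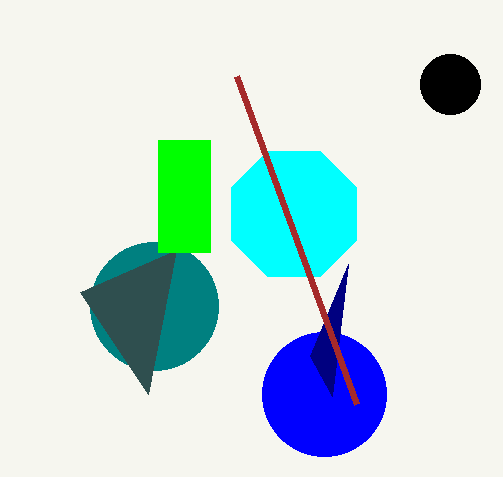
center_x_1 = 324; center_y_1 = 394; radius_1 = 62; px1_2 = 348; py1_2 = 264; center_x_3 = 294; center_y_3 = 214; radius_3 = 68; px1_4 = 356; py1_4 = 404; center_x_5 = 450; center_y_5 = 84; radius_5 = 30; center_x_6 = 154; center_y_6 = 306; radius_6 = 64; px2_7 = 80; py2_7 = 292; px0_8 = 158; py0_8 = 140; px1_8 = 210; py1_8 = 252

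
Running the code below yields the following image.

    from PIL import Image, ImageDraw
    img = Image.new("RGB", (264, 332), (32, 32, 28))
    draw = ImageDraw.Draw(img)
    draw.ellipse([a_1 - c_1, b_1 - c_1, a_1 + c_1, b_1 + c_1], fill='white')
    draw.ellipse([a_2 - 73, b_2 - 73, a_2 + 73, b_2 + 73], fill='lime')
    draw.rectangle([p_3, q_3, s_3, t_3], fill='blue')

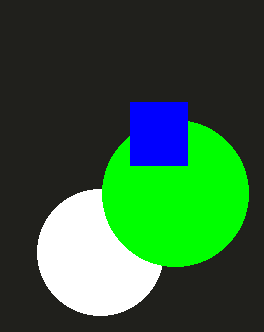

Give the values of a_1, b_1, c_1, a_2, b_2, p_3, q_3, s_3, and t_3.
a_1 = 100
b_1 = 252
c_1 = 63
a_2 = 175
b_2 = 193
p_3 = 130
q_3 = 102
s_3 = 187
t_3 = 165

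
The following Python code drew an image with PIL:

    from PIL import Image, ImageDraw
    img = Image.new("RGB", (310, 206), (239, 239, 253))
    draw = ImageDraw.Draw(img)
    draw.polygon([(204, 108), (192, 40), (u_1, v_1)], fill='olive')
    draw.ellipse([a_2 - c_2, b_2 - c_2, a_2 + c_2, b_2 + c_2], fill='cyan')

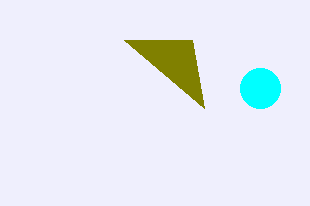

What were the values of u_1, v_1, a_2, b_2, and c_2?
u_1 = 124
v_1 = 40
a_2 = 260
b_2 = 88
c_2 = 20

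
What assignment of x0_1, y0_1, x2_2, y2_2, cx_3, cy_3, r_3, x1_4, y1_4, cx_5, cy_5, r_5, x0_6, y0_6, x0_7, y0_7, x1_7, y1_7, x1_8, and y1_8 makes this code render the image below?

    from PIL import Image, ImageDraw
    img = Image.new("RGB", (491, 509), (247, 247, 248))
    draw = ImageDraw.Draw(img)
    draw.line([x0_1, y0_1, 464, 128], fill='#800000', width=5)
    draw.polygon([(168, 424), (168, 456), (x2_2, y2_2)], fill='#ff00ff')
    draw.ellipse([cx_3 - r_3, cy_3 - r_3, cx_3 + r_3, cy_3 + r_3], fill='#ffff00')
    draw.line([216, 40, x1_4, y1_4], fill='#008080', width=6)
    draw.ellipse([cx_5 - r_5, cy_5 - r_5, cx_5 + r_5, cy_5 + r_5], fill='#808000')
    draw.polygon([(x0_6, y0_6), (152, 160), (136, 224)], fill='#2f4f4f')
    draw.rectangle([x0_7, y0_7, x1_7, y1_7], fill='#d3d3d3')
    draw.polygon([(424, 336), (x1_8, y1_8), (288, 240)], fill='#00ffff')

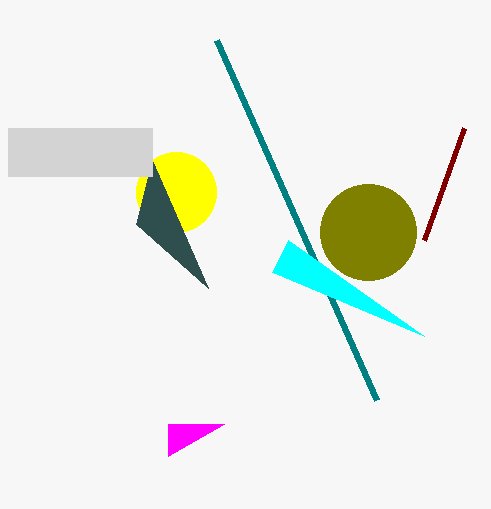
x0_1 = 424, y0_1 = 240, x2_2 = 224, y2_2 = 424, cx_3 = 176, cy_3 = 192, r_3 = 40, x1_4 = 376, y1_4 = 400, cx_5 = 368, cy_5 = 232, r_5 = 48, x0_6 = 208, y0_6 = 288, x0_7 = 8, y0_7 = 128, x1_7 = 152, y1_7 = 176, x1_8 = 272, y1_8 = 272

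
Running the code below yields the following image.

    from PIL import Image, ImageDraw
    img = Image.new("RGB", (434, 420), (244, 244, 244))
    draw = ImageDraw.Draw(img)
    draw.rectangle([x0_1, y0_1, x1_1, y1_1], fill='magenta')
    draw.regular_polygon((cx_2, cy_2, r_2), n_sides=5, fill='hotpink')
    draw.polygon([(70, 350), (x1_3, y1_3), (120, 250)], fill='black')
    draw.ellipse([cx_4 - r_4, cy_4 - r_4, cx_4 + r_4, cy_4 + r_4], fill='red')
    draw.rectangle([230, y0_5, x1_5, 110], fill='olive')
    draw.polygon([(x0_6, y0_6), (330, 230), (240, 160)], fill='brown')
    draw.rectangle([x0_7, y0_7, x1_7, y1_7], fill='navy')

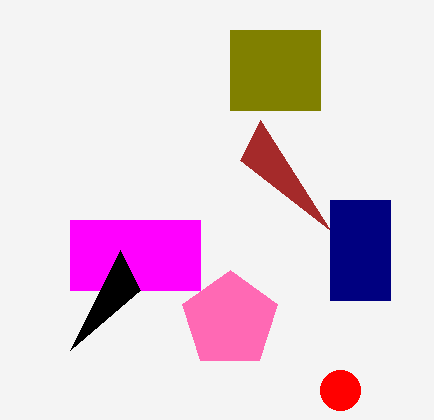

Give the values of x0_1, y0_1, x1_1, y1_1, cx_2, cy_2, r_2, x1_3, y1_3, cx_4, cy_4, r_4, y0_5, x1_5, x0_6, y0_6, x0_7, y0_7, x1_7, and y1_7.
x0_1 = 70
y0_1 = 220
x1_1 = 200
y1_1 = 290
cx_2 = 230
cy_2 = 320
r_2 = 50
x1_3 = 140
y1_3 = 290
cx_4 = 340
cy_4 = 390
r_4 = 20
y0_5 = 30
x1_5 = 320
x0_6 = 260
y0_6 = 120
x0_7 = 330
y0_7 = 200
x1_7 = 390
y1_7 = 300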